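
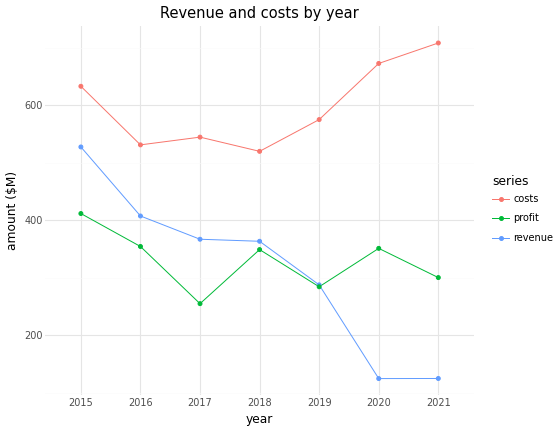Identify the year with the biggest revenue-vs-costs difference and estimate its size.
2021, ≈ 600 $M

2021: revenue ≈ 100, costs ≈ 700 → gap ≈ 600. Next-largest (2020) is only ≈ 550.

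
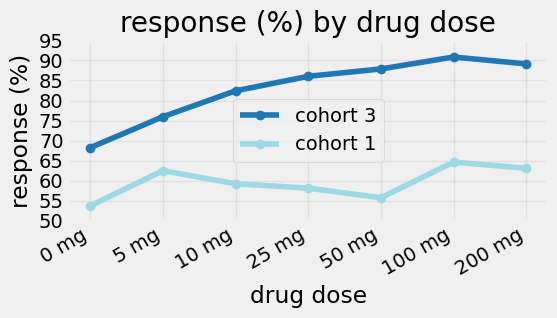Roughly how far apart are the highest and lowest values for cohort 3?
≈ 20

Max 100 mg ≈ 90, min 0 mg ≈ 70; range ≈ 20.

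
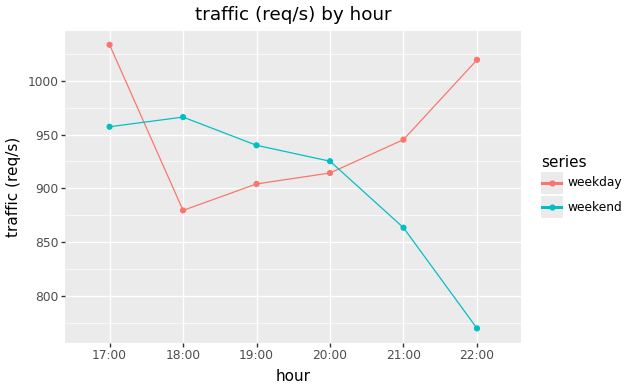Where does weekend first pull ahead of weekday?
17:00: weekend ≈ 950 vs weekday ≈ 1025 (not yet); 18:00: weekend ≈ 975 vs weekday ≈ 875 (first crossover).

18:00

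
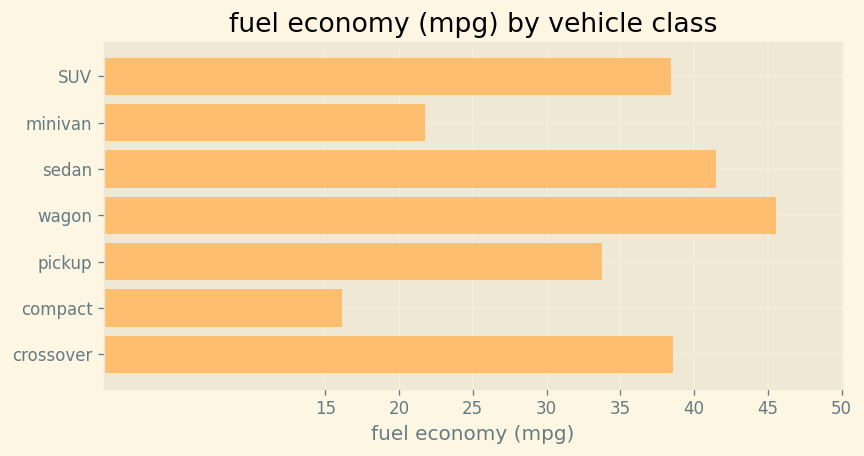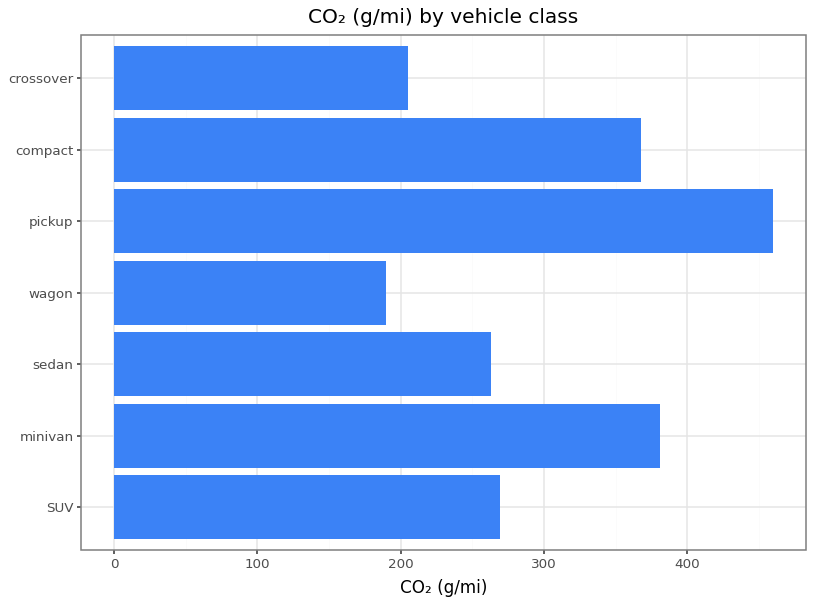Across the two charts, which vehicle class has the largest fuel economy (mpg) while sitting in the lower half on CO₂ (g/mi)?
Chart 2 median CO₂ (g/mi) ≈ 250; below-median vehicle classes: sedan, wagon, crossover. Among those, wagon has the highest fuel economy (mpg) (≈ 45).

wagon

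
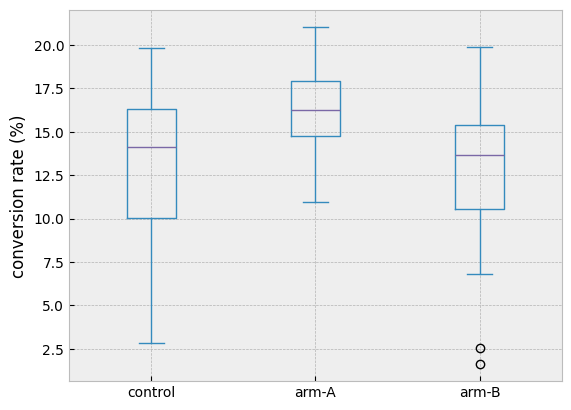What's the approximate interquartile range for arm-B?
≈ 5.0

Q3 ≈ 15.5, Q1 ≈ 10.5; IQR ≈ 5.0.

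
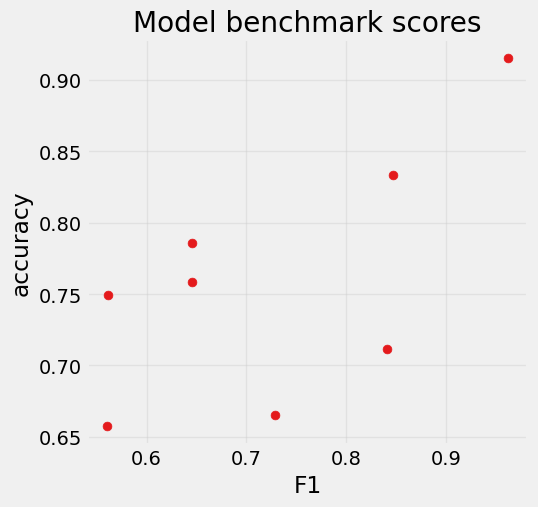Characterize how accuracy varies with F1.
Points are positively correlated; moderate (|r| ≈ 0.6).

positive, moderate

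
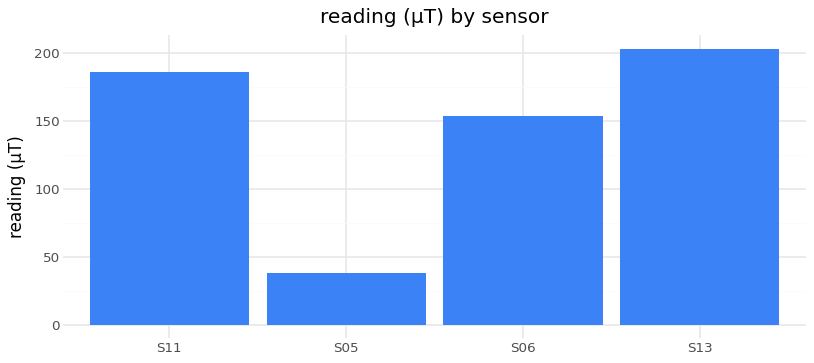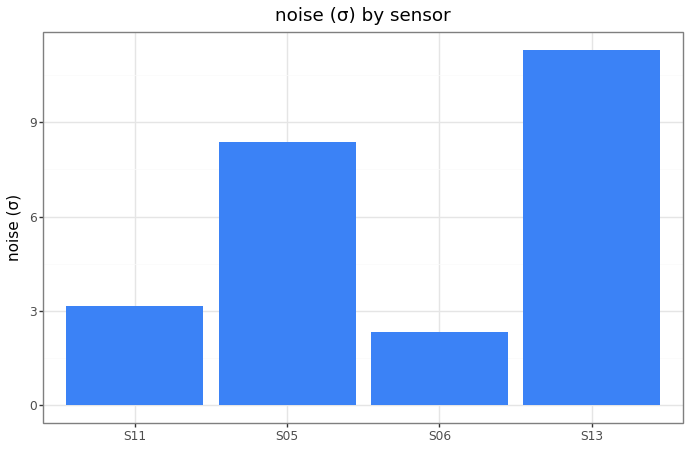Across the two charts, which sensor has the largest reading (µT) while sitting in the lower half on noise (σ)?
S11

Chart 2 median noise (σ) ≈ 6; below-median sensors: S11, S06. Among those, S11 has the highest reading (µT) (≈ 180).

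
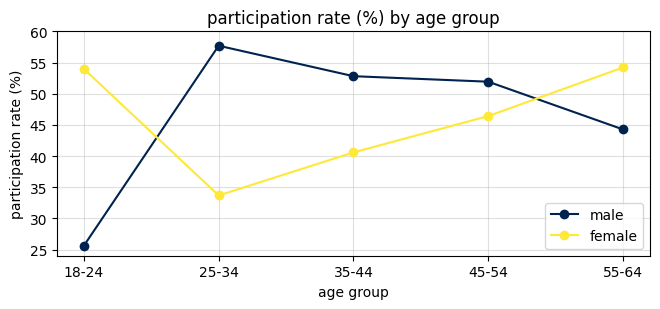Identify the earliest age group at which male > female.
25-34

18-24: male ≈ 25 vs female ≈ 55 (not yet); 25-34: male ≈ 60 vs female ≈ 35 (first crossover).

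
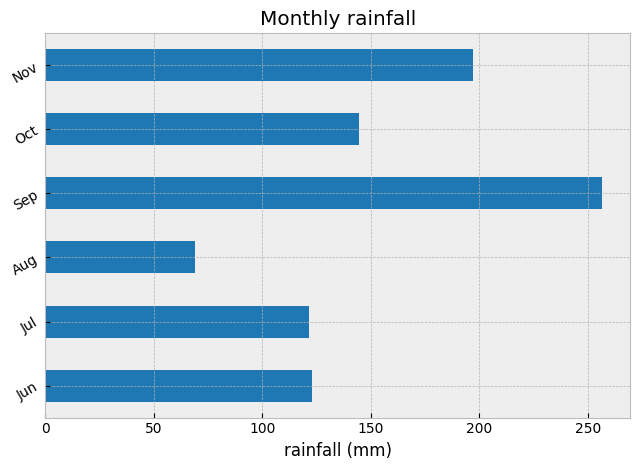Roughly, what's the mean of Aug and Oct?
≈ 112

(75 + 150) / 2 ≈ 112.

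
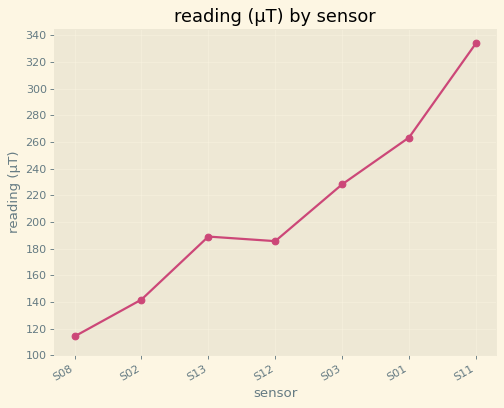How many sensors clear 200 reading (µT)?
3

Above 200: S03, S01, S11.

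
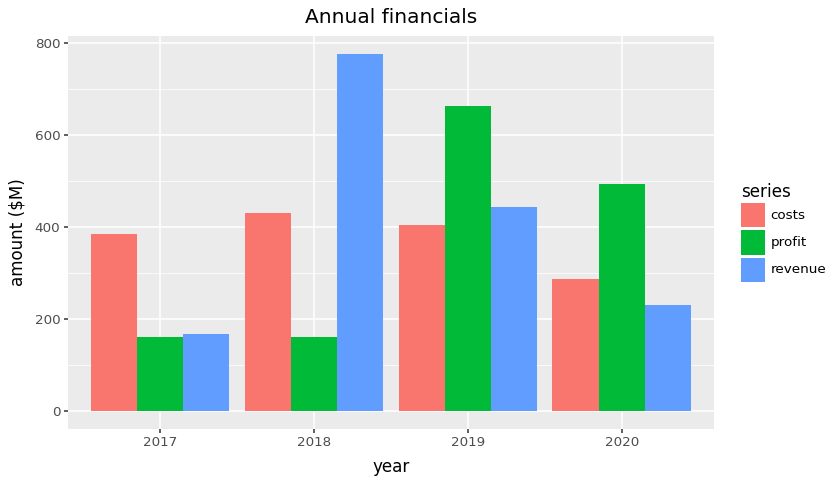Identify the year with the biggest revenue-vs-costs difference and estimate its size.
2018, ≈ 400 $M

2018: revenue ≈ 800, costs ≈ 400 → gap ≈ 400. Next-largest (2017) is only ≈ 200.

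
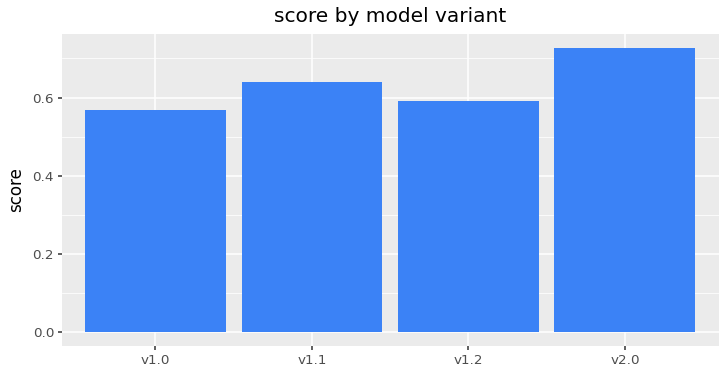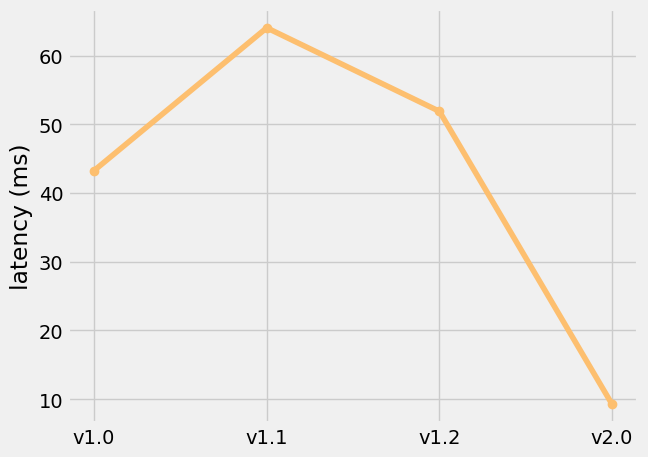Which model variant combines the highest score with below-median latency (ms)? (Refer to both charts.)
Chart 2 median latency (ms) ≈ 50; below-median model variants: v1.0, v2.0. Among those, v2.0 has the highest score (≈ 0.7).

v2.0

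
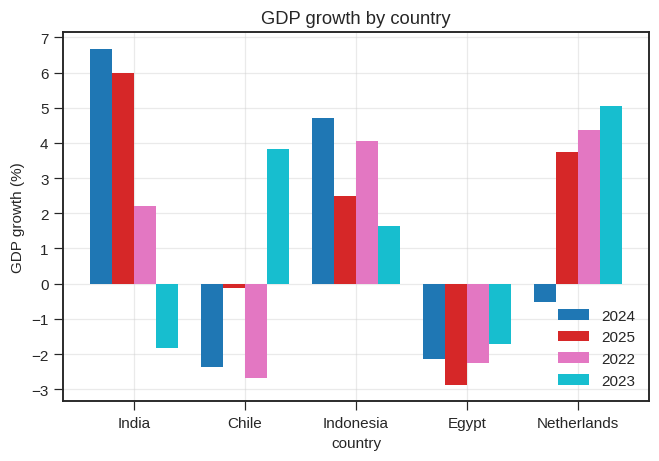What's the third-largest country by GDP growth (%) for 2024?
Netherlands

Top 4 for 2024: India ≈ 7, Indonesia ≈ 5, Netherlands ≈ -1, Egypt ≈ -2.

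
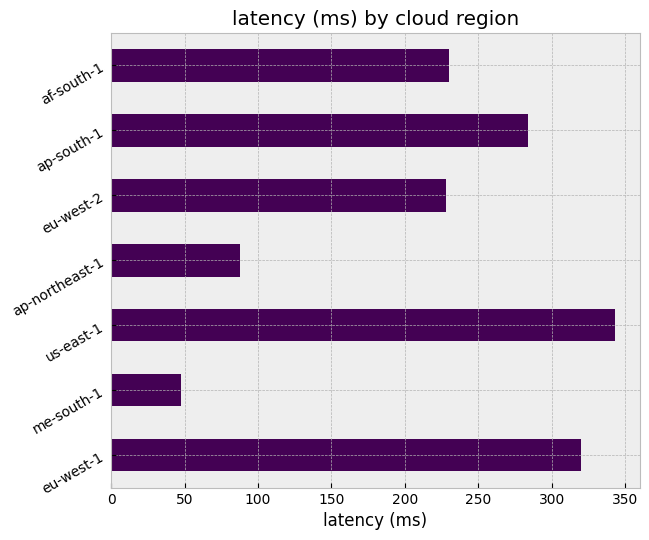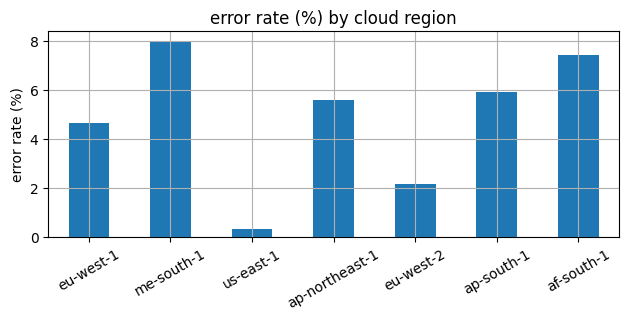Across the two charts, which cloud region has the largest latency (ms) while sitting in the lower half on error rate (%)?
us-east-1

Chart 2 median error rate (%) ≈ 6; below-median cloud regions: eu-west-1, us-east-1, eu-west-2. Among those, us-east-1 has the highest latency (ms) (≈ 350).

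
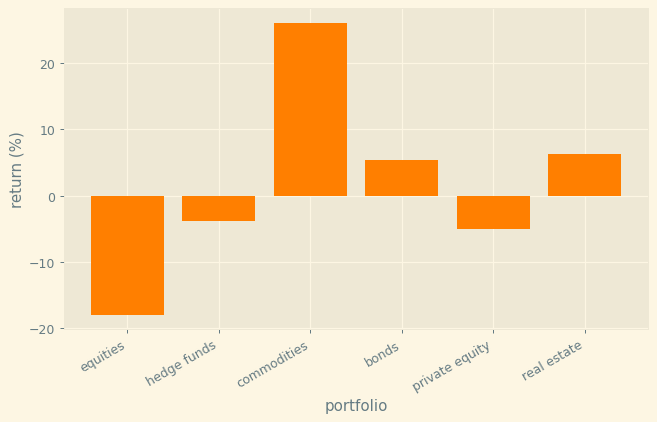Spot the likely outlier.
commodities ≈ 25; the rest sit between ≈ -20 and ≈ 5.

commodities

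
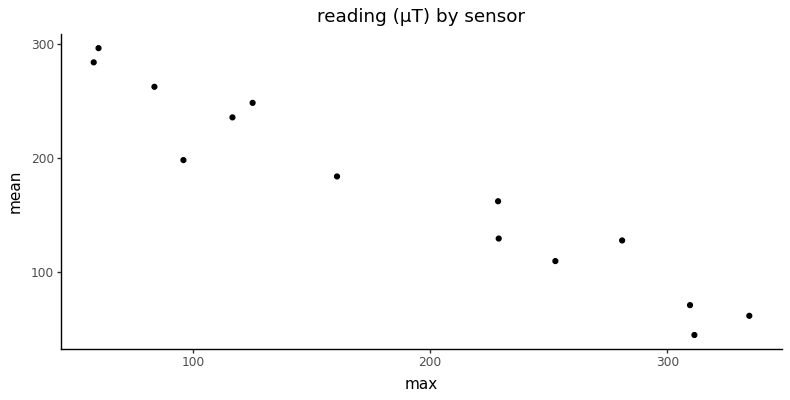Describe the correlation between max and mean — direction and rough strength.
negative, strong

Points are negatively correlated; strong (|r| ≈ 1.0).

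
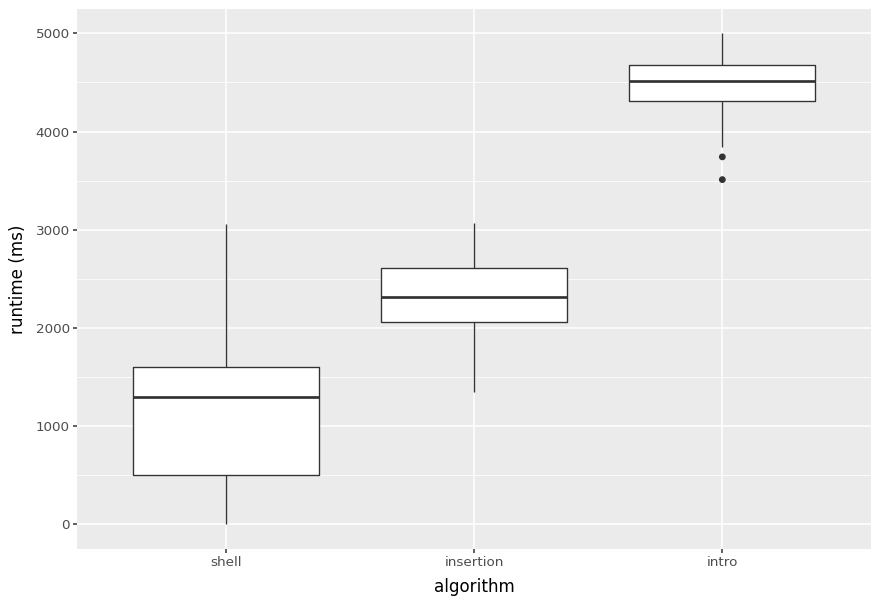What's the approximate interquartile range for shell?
≈ 1000

Q3 ≈ 1500, Q1 ≈ 500; IQR ≈ 1000.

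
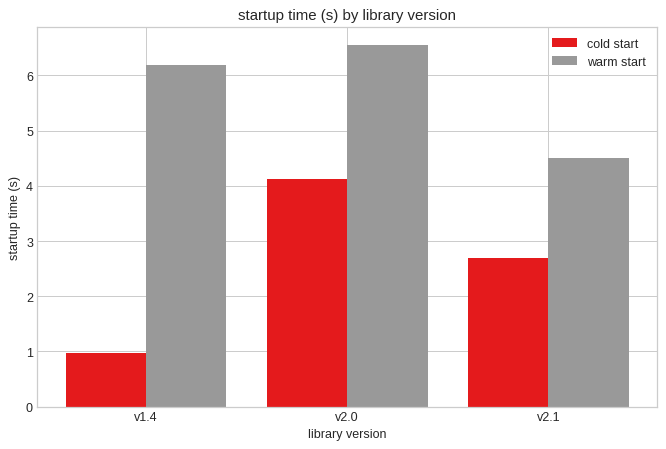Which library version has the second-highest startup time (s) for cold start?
v2.1

Top 3 for cold start: v2.0 ≈ 4, v2.1 ≈ 3, v1.4 ≈ 1.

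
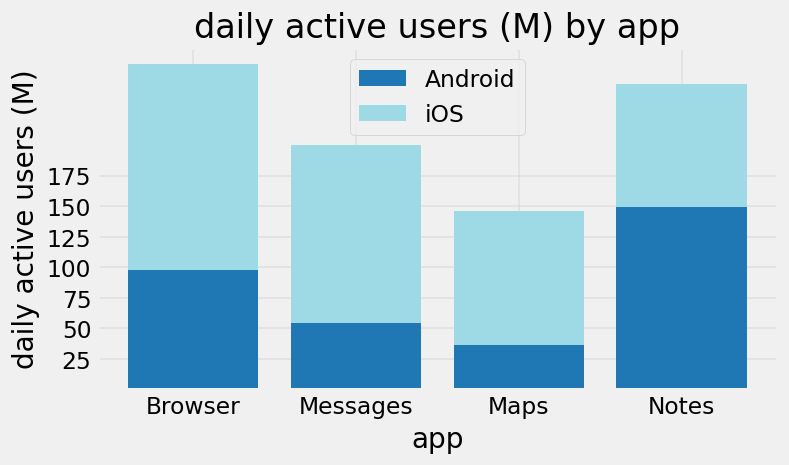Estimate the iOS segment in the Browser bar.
≈ 175

iOS top ≈ 275, bottom ≈ 100; segment ≈ 175.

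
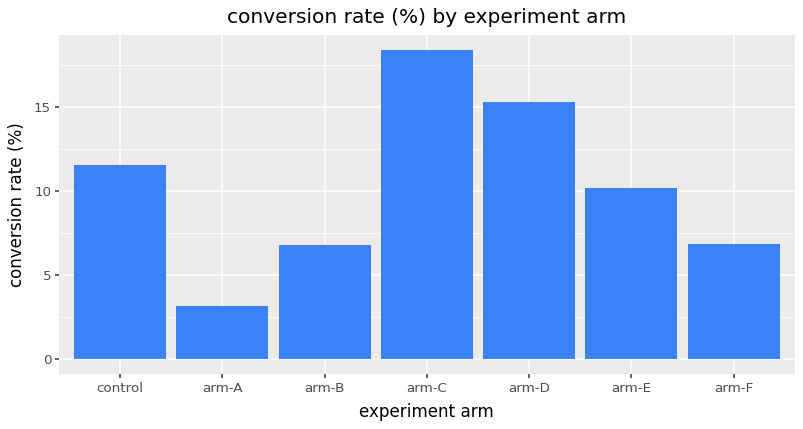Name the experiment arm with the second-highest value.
Top 3: arm-C ≈ 18, arm-D ≈ 16, control ≈ 12.

arm-D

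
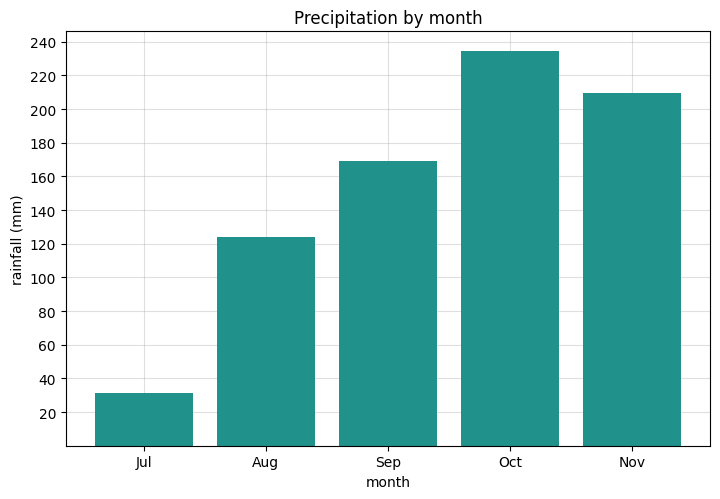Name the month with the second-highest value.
Top 3: Oct ≈ 240, Nov ≈ 200, Sep ≈ 160.

Nov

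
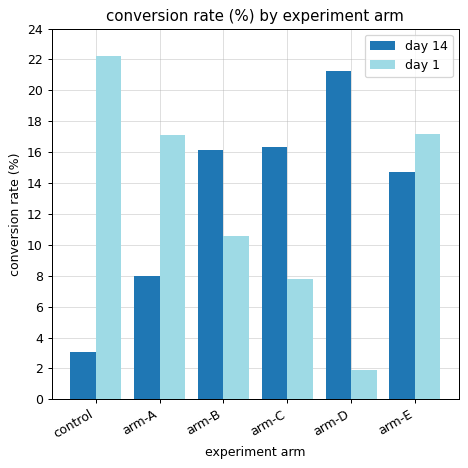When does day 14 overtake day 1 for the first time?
arm-A: day 14 ≈ 8 vs day 1 ≈ 18 (not yet); arm-B: day 14 ≈ 16 vs day 1 ≈ 10 (first crossover).

arm-B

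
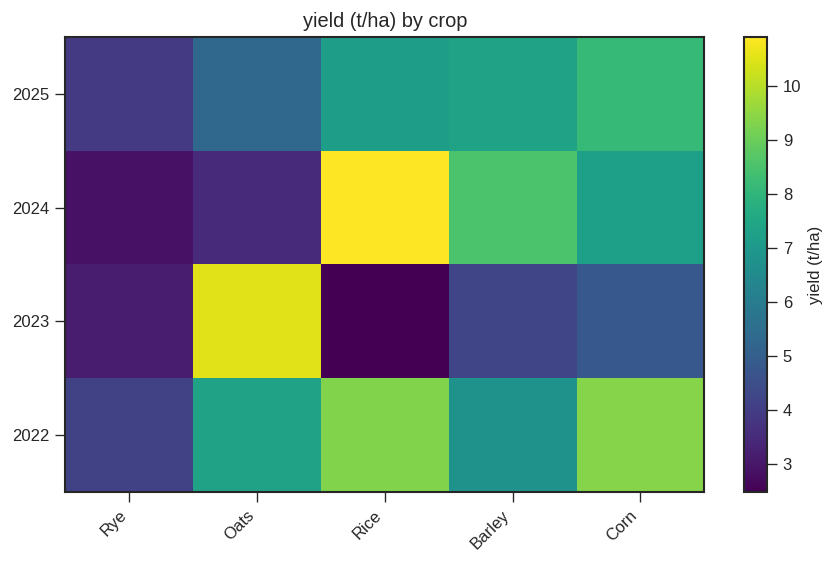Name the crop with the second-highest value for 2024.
Top 3 for 2024: Rice ≈ 11, Barley ≈ 9, Corn ≈ 7.

Barley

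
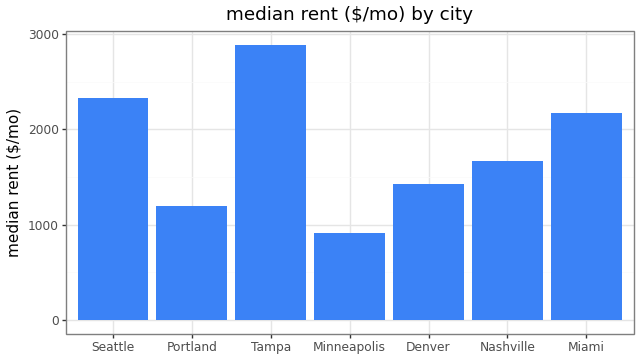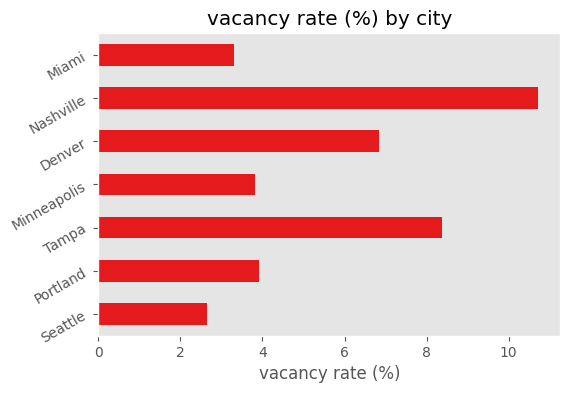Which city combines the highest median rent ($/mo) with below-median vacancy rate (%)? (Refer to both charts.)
Chart 2 median vacancy rate (%) ≈ 4; below-median cities: Seattle, Minneapolis, Miami. Among those, Seattle has the highest median rent ($/mo) (≈ 2500).

Seattle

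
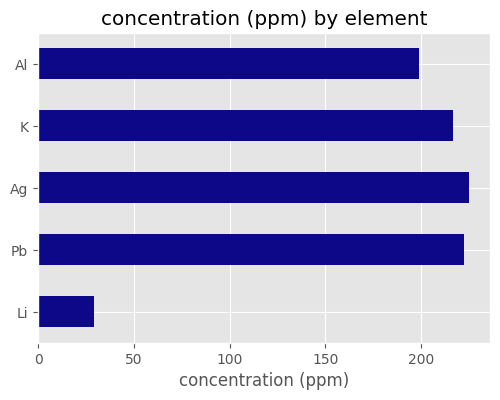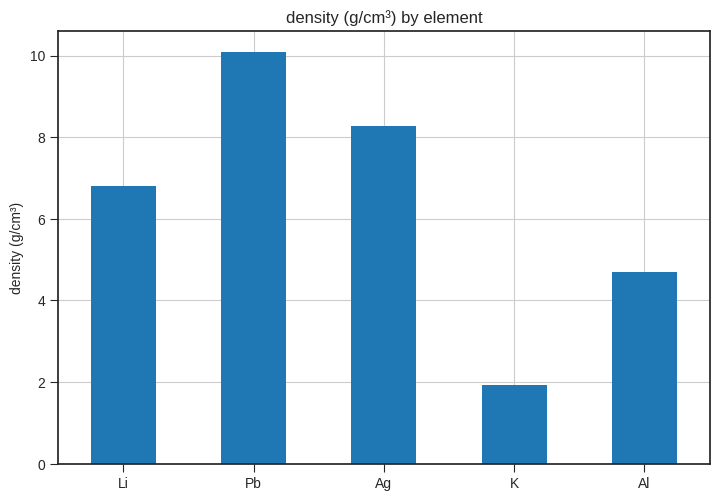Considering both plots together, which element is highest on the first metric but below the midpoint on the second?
Chart 2 median density (g/cm³) ≈ 7; below-median elements: K, Al. Among those, K has the highest concentration (ppm) (≈ 225).

K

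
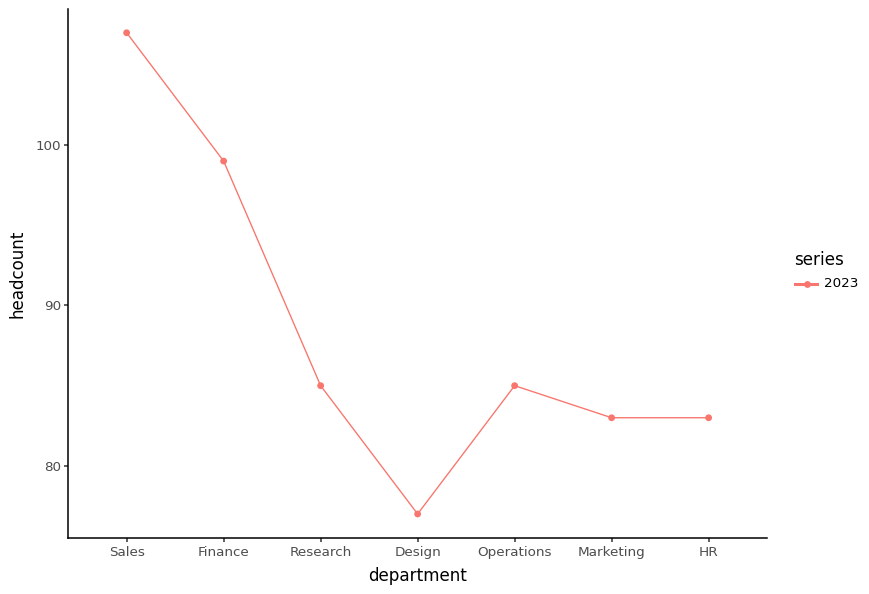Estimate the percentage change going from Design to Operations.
≈ +13.3%

Design ≈ 75, Operations ≈ 85; (85 − 75) / 75 ≈ +13.3%.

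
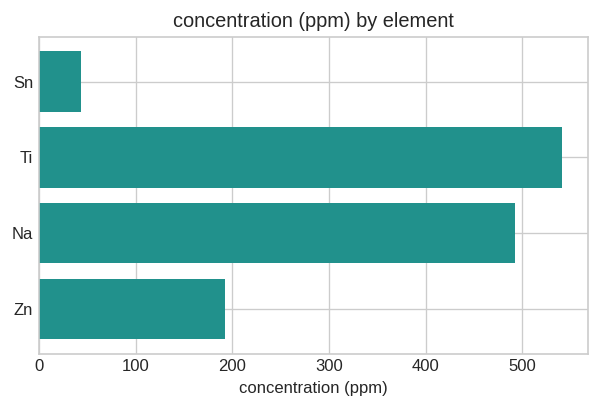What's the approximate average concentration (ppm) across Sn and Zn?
≈ 125

(50 + 200) / 2 ≈ 125.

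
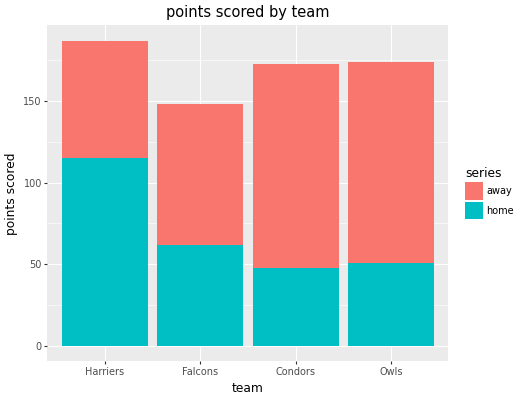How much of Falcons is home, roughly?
≈ 60

home top ≈ 60, bottom ≈ 0; segment ≈ 60.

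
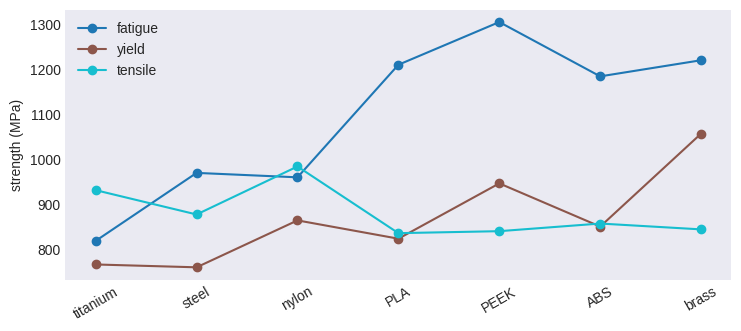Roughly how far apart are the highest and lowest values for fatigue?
Max PEEK ≈ 1300, min titanium ≈ 800; range ≈ 500.

≈ 500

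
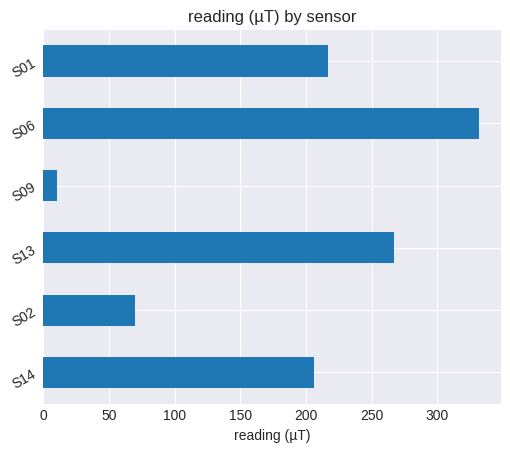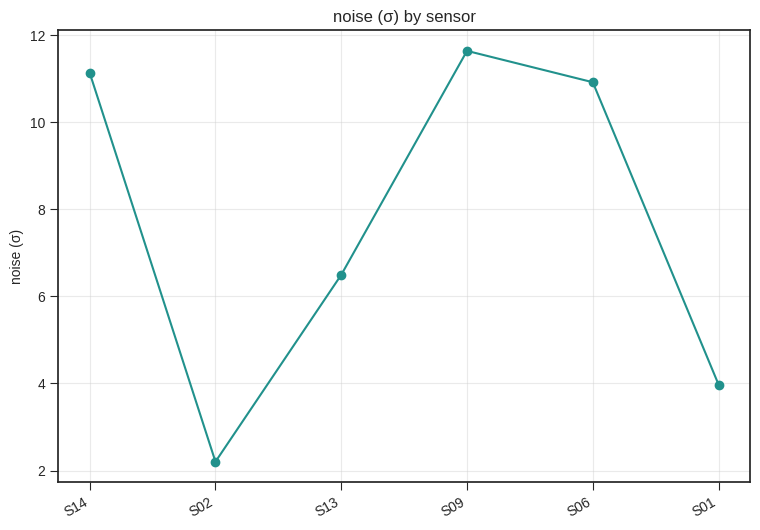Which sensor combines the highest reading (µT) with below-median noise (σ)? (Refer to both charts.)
Chart 2 median noise (σ) ≈ 8; below-median sensors: S02, S13, S01. Among those, S13 has the highest reading (µT) (≈ 250).

S13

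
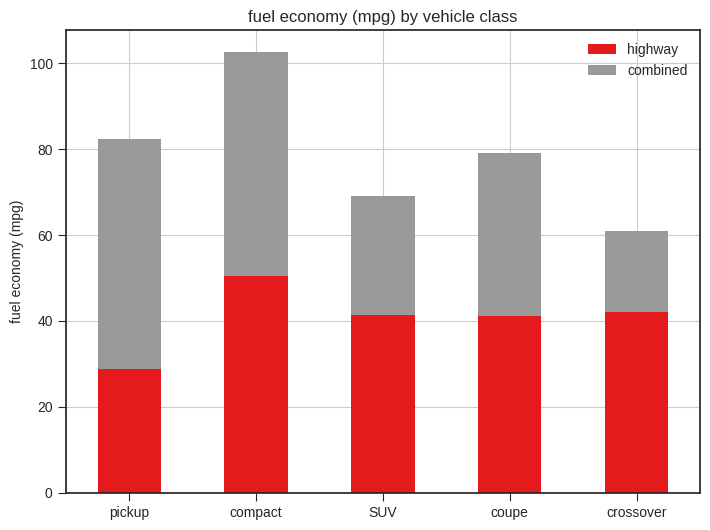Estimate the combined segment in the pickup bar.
combined top ≈ 80, bottom ≈ 30; segment ≈ 50.

≈ 50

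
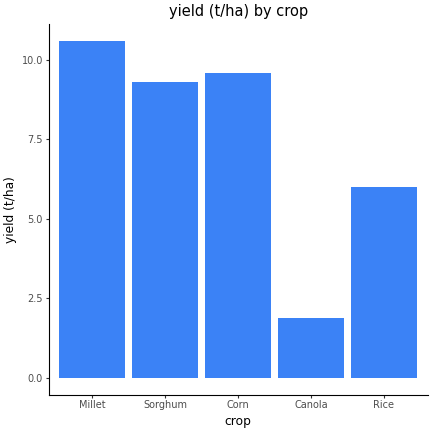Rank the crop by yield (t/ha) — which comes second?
Corn

Top 3: Millet ≈ 11, Corn ≈ 10, Sorghum ≈ 9.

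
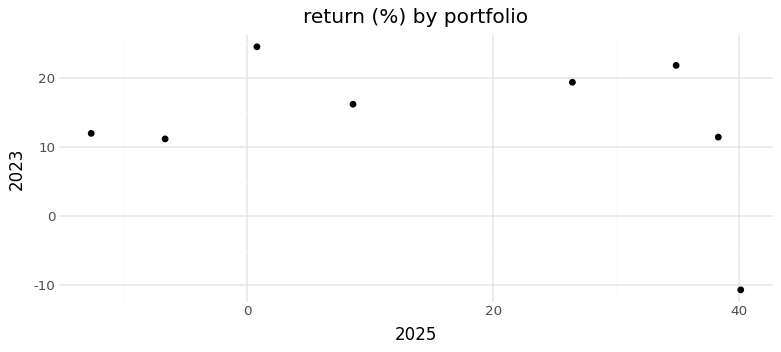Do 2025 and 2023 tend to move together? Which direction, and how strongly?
negative, weak

Points are negatively correlated; weak (|r| ≈ 0.3).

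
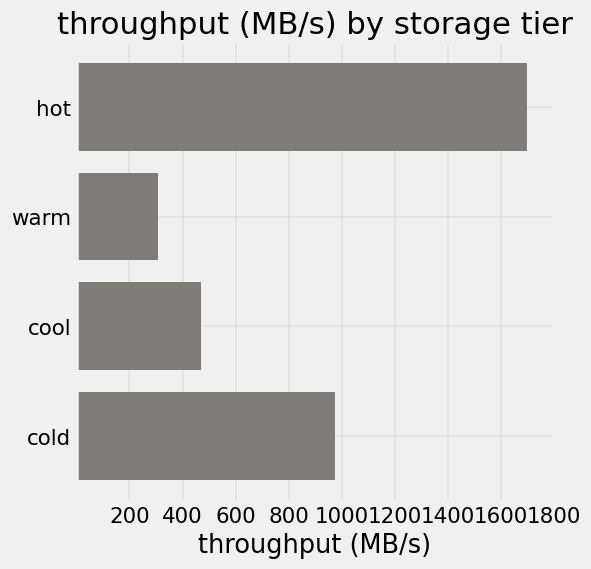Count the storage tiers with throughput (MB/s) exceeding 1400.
Above 1400: hot.

1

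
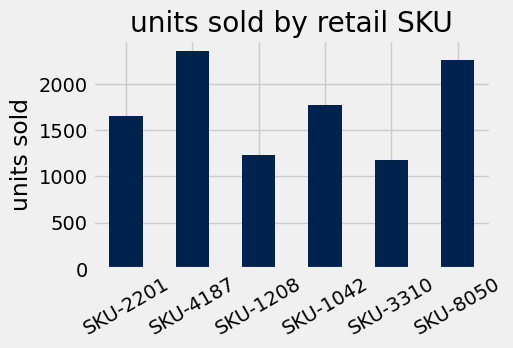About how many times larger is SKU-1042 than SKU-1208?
≈ 1.5×

SKU-1042 ≈ 1800, SKU-1208 ≈ 1200; 1800/1200 ≈ 1.5.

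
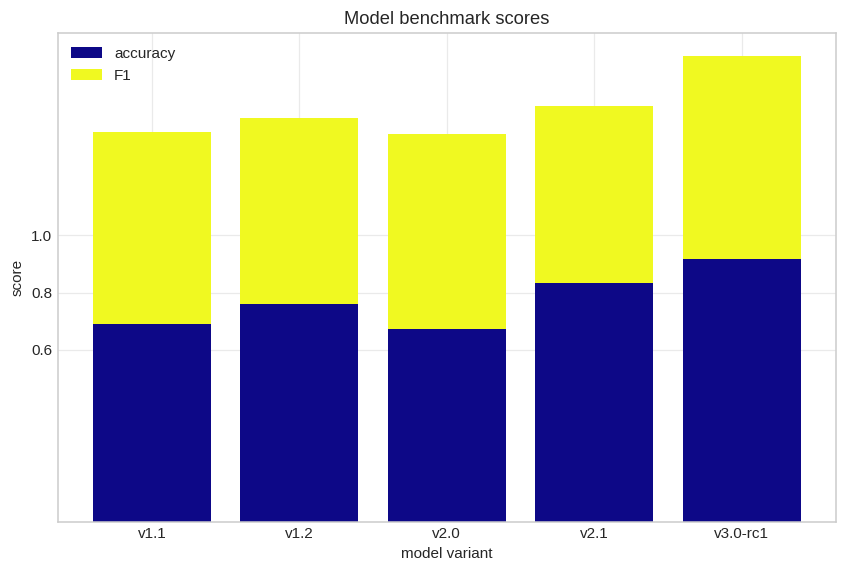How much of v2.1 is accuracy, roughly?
accuracy top ≈ 0.8, bottom ≈ 0.0; segment ≈ 0.8.

≈ 0.8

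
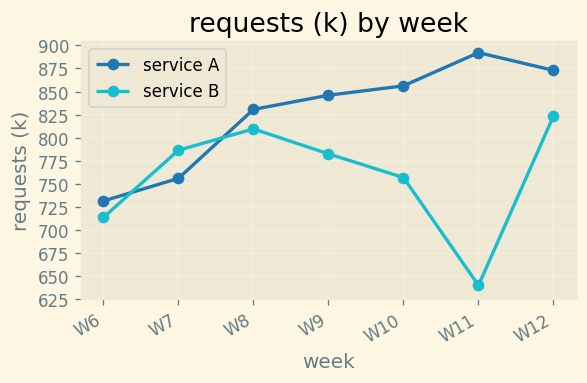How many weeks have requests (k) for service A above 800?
Above 800: W8, W9, W10, W11, W12.

5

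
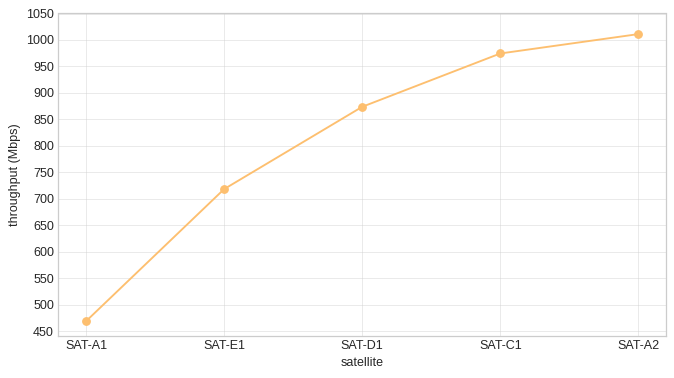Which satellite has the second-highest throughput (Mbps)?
SAT-C1

Top 3: SAT-A2 ≈ 1000, SAT-C1 ≈ 950, SAT-D1 ≈ 850.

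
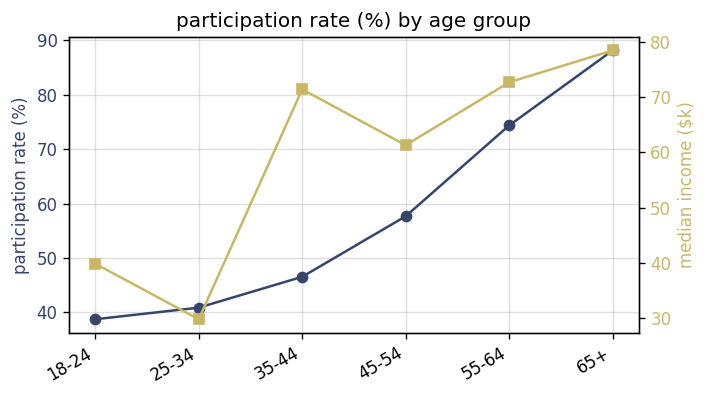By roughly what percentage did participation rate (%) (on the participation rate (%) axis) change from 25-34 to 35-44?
25-34 ≈ 40, 35-44 ≈ 45; (45 − 40) / 40 ≈ +12.5%.

≈ +12.5%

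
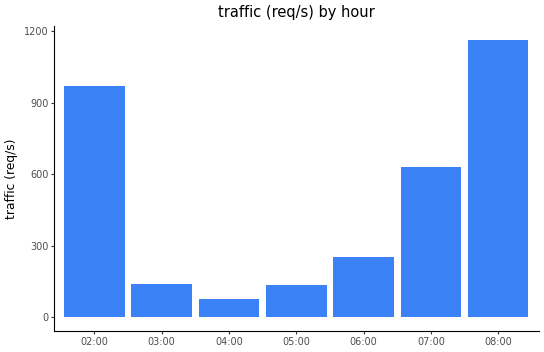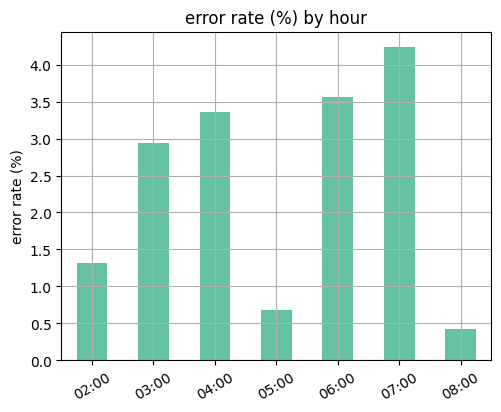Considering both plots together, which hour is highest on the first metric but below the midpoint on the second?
08:00

Chart 2 median error rate (%) ≈ 3; below-median hours: 02:00, 05:00, 08:00. Among those, 08:00 has the highest traffic (req/s) (≈ 1200).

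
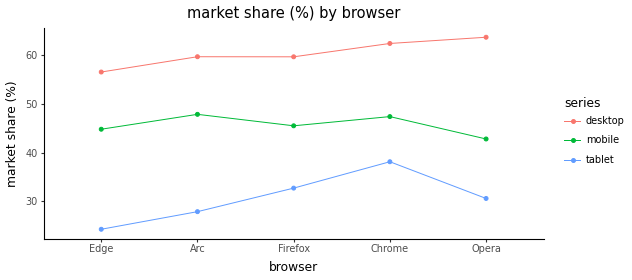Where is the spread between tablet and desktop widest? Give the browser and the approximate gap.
Opera: tablet ≈ 30, desktop ≈ 65 → gap ≈ 35. Next-largest (Edge) is only ≈ 30.

Opera, ≈ 35 %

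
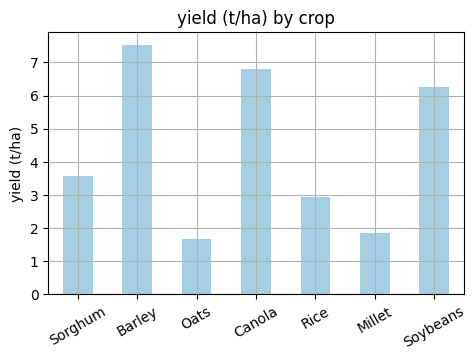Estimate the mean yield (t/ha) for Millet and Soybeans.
(2 + 6) / 2 ≈ 4.

≈ 4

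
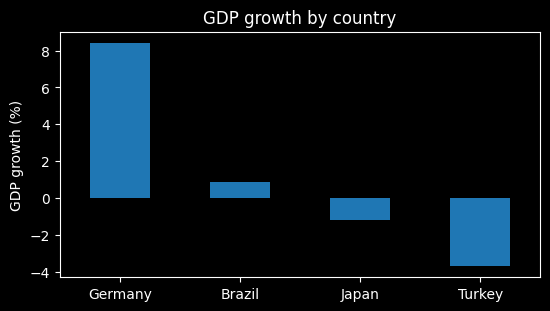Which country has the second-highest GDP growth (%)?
Top 3: Germany ≈ 8, Brazil ≈ 0, Japan ≈ -2.

Brazil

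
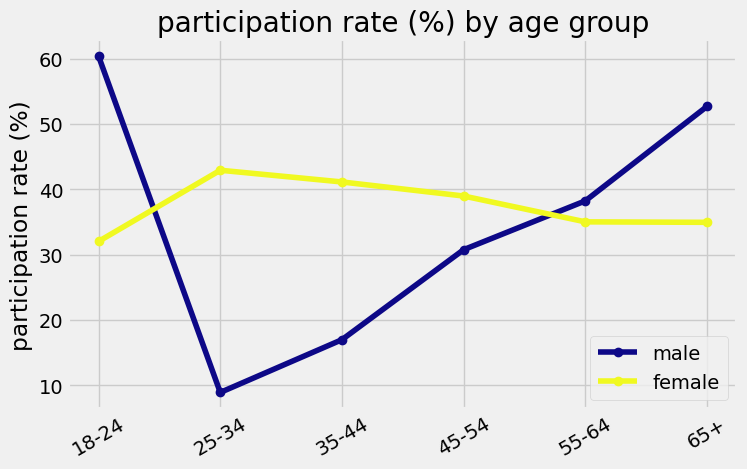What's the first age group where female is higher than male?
18-24: female ≈ 30 vs male ≈ 60 (not yet); 25-34: female ≈ 45 vs male ≈ 10 (first crossover).

25-34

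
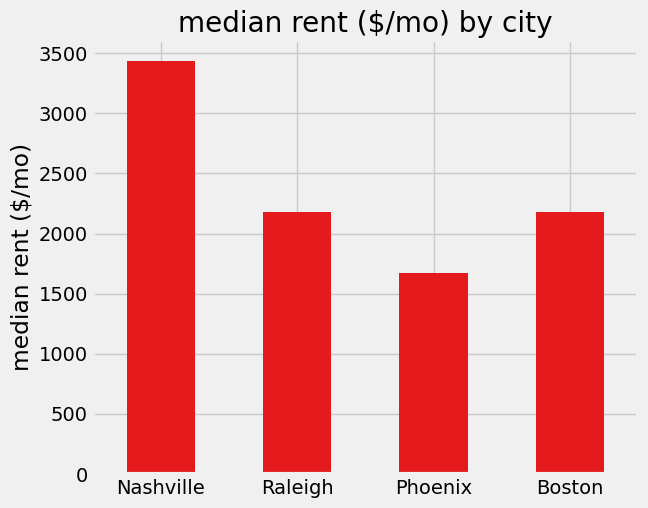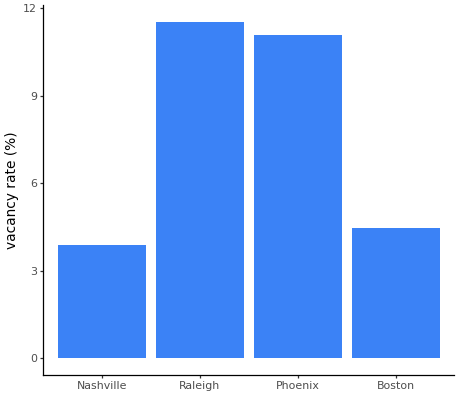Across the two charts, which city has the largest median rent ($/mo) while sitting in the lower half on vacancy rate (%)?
Nashville

Chart 2 median vacancy rate (%) ≈ 8; below-median cities: Nashville, Boston. Among those, Nashville has the highest median rent ($/mo) (≈ 3500).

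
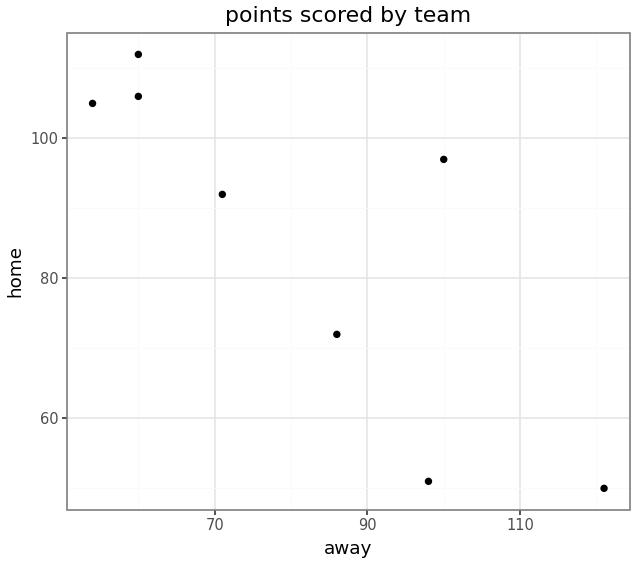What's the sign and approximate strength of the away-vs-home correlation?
Points are negatively correlated; strong (|r| ≈ 0.8).

negative, strong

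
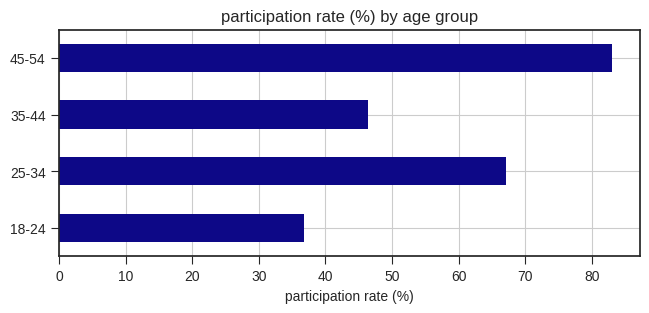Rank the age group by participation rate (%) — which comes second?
25-34

Top 3: 45-54 ≈ 80, 25-34 ≈ 70, 35-44 ≈ 50.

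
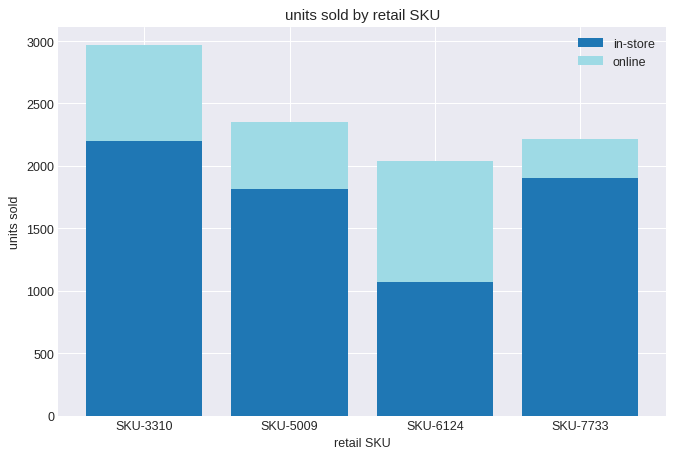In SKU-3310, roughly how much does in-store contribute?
in-store top ≈ 2000, bottom ≈ 0; segment ≈ 2000.

≈ 2000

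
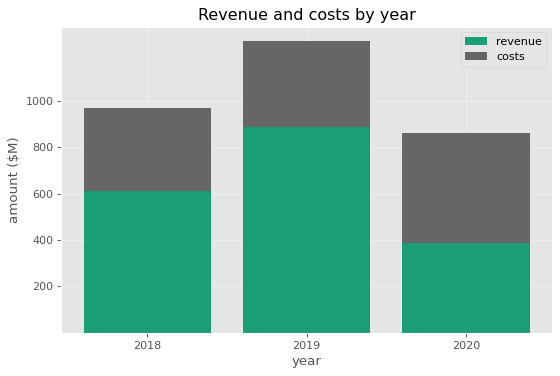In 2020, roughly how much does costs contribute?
≈ 400

costs top ≈ 800, bottom ≈ 400; segment ≈ 400.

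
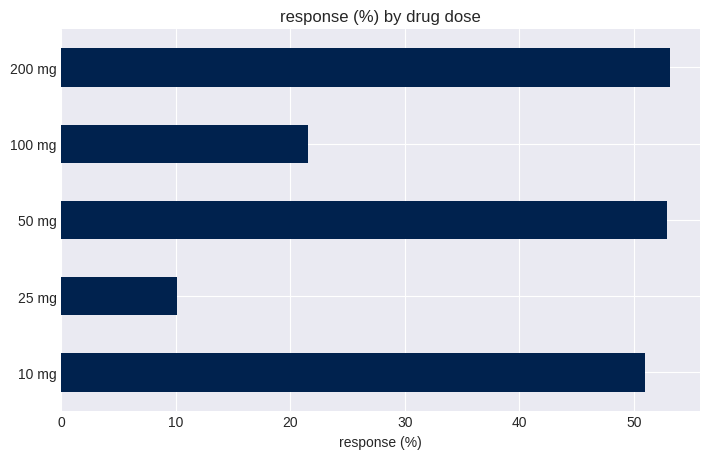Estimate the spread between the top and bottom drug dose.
Max 200 mg ≈ 55, min 25 mg ≈ 10; range ≈ 45.

≈ 45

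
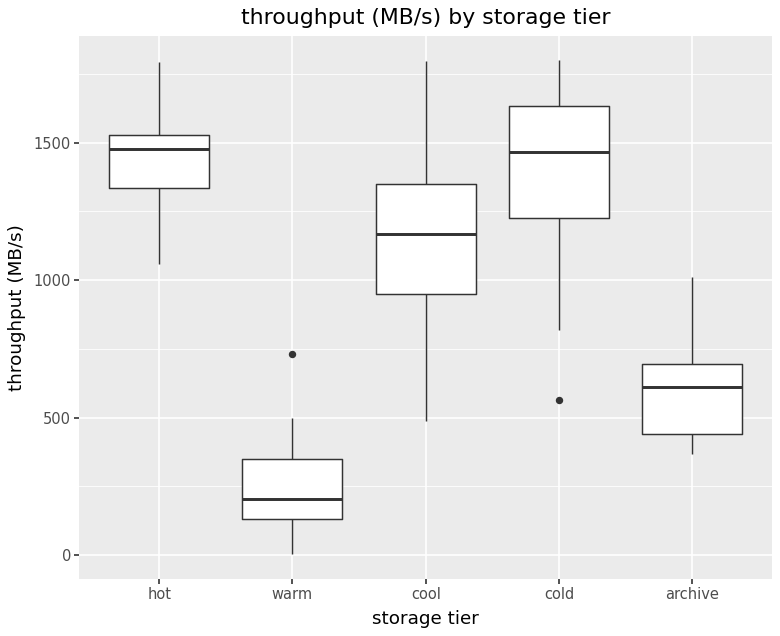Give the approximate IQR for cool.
≈ 400

Q3 ≈ 1400, Q1 ≈ 1000; IQR ≈ 400.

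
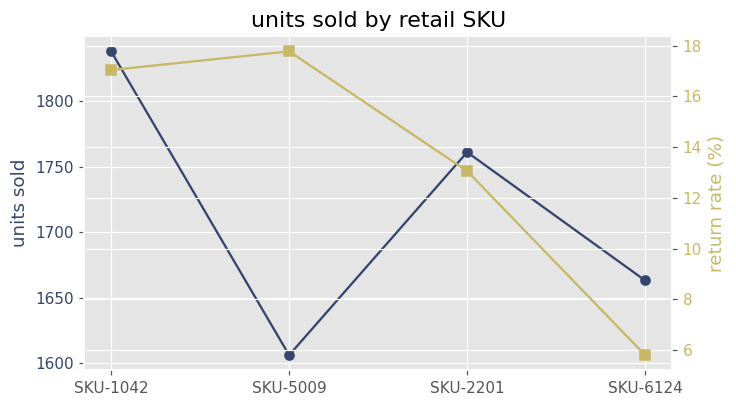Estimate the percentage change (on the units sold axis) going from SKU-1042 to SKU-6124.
SKU-1042 ≈ 1840, SKU-6124 ≈ 1660; (1660 − 1840) / 1840 ≈ -9.8%.

≈ -9.8%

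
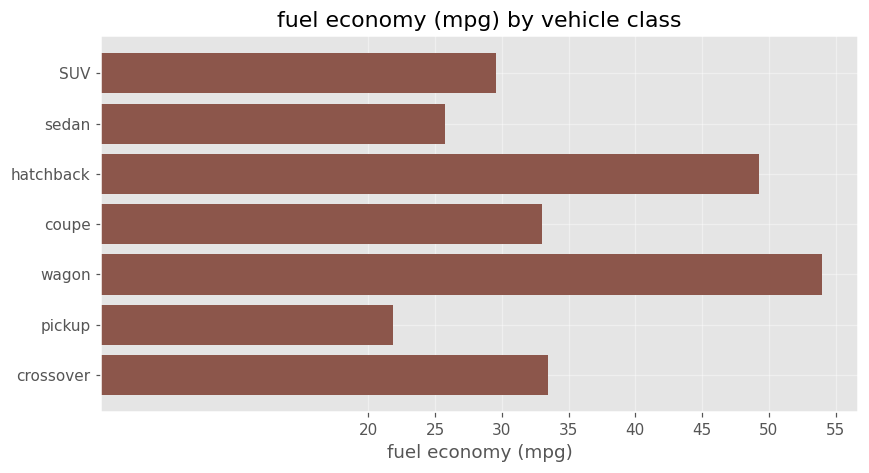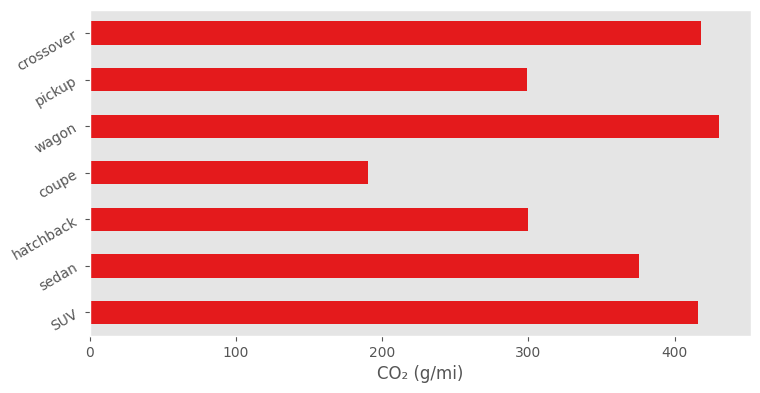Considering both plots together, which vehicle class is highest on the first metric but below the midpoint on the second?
hatchback

Chart 2 median CO₂ (g/mi) ≈ 400; below-median vehicle classes: hatchback, coupe, pickup. Among those, hatchback has the highest fuel economy (mpg) (≈ 50).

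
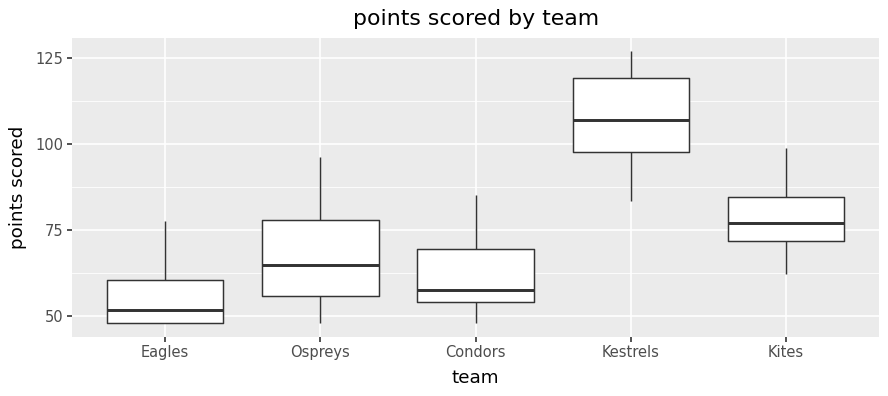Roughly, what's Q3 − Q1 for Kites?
≈ 15

Q3 ≈ 85, Q1 ≈ 70; IQR ≈ 15.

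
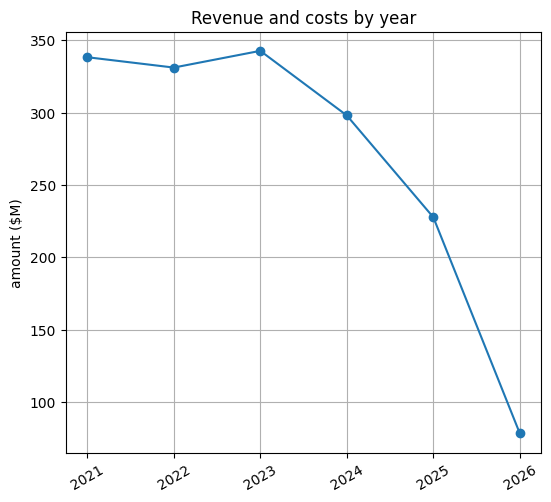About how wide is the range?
≈ 275

Max 2023 ≈ 350, min 2026 ≈ 75; range ≈ 275.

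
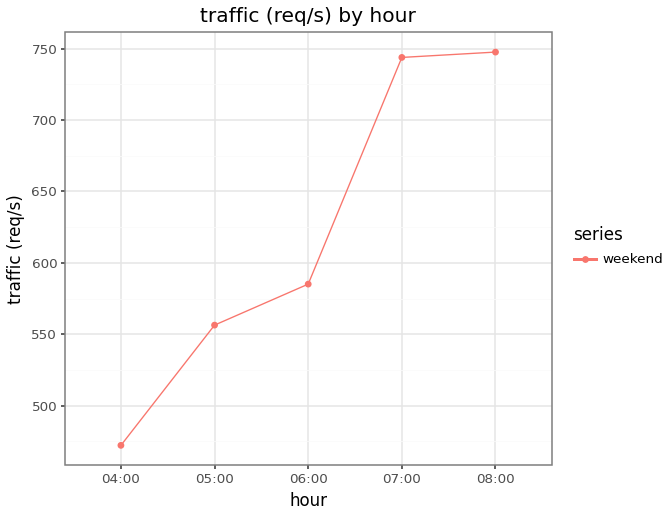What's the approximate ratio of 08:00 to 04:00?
08:00 ≈ 750, 04:00 ≈ 475; 750/475 ≈ 1.58.

≈ 1.58×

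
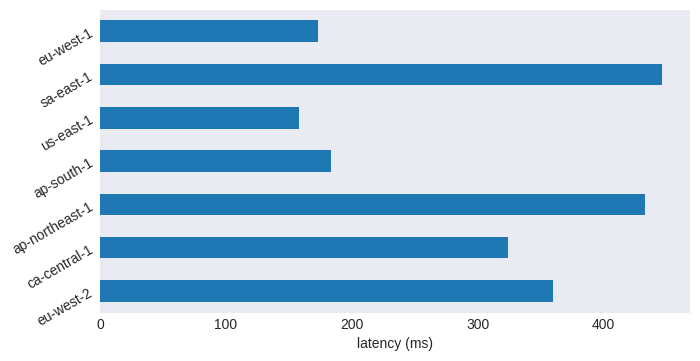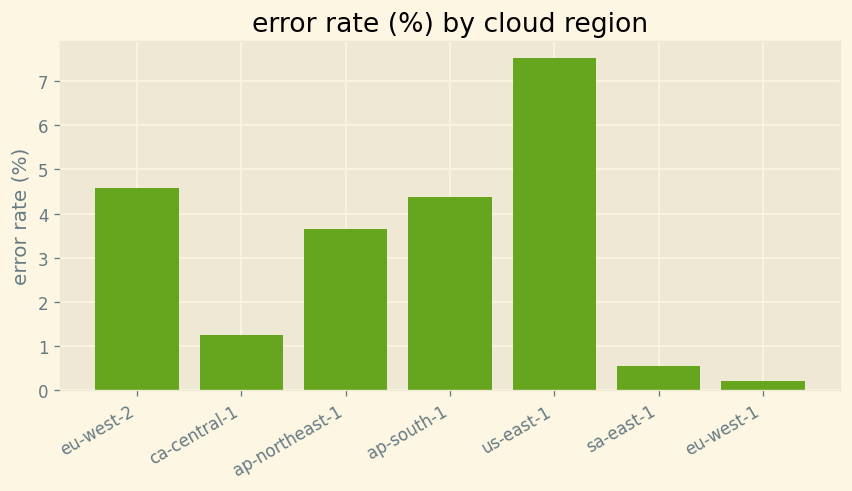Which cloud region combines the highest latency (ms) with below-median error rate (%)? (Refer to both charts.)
sa-east-1

Chart 2 median error rate (%) ≈ 4; below-median cloud regions: ca-central-1, sa-east-1, eu-west-1. Among those, sa-east-1 has the highest latency (ms) (≈ 450).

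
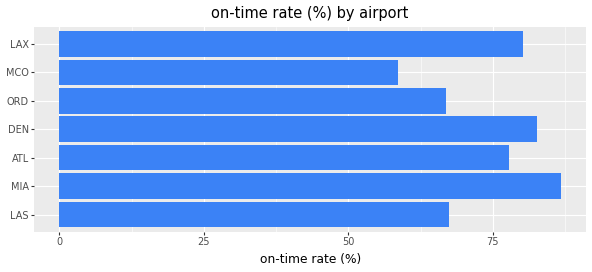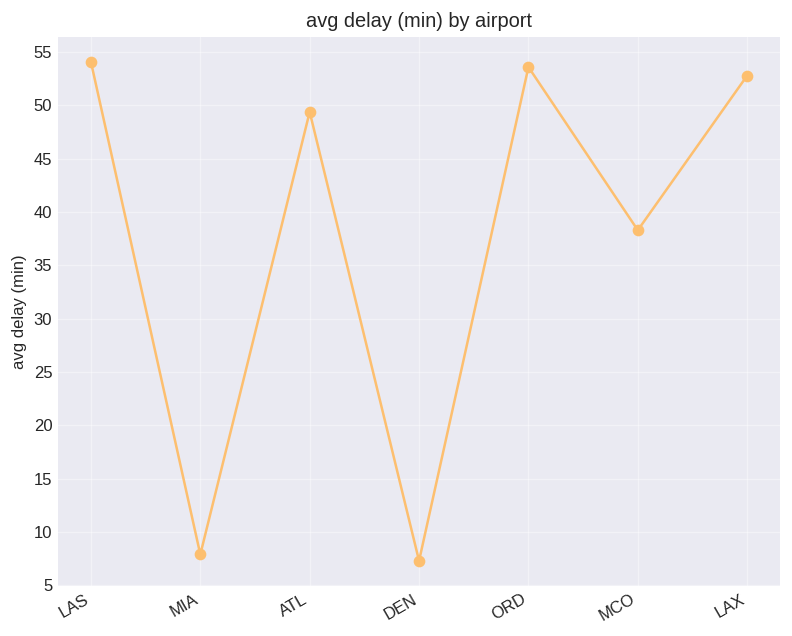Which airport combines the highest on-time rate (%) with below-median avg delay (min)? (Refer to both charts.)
Chart 2 median avg delay (min) ≈ 50; below-median airports: MIA, DEN, MCO. Among those, MIA has the highest on-time rate (%) (≈ 90).

MIA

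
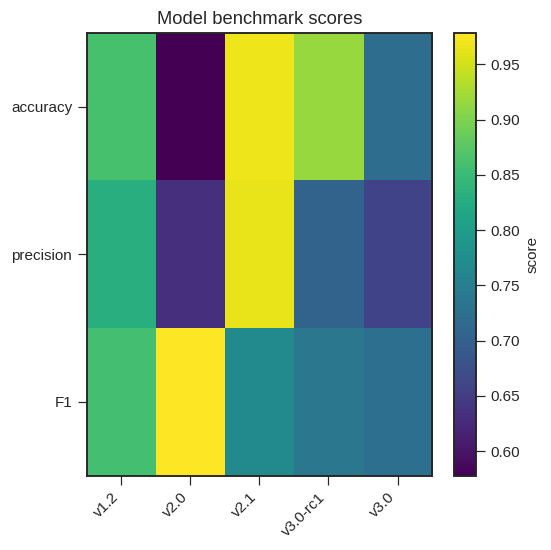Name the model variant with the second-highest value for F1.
v1.2

Top 3 for F1: v2.0 ≈ 1.00, v1.2 ≈ 0.85, v2.1 ≈ 0.75.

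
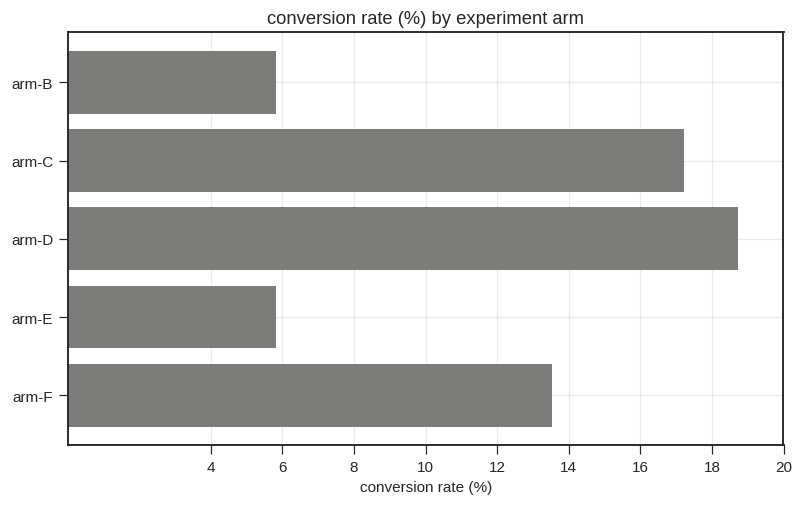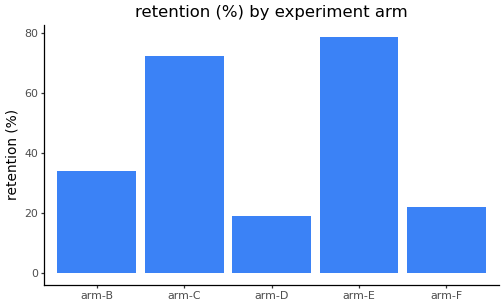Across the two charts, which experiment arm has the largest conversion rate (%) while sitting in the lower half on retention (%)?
arm-D

Chart 2 median retention (%) ≈ 30; below-median experiment arms: arm-D, arm-F. Among those, arm-D has the highest conversion rate (%) (≈ 18).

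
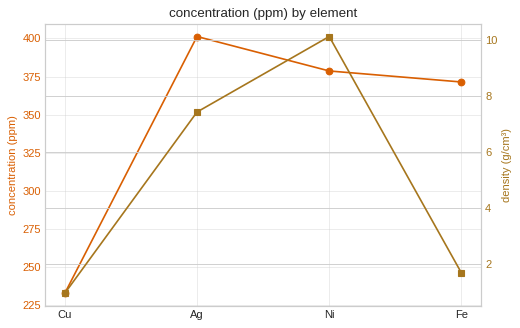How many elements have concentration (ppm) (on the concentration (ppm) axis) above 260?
Above 260: Ag, Ni, Fe.

3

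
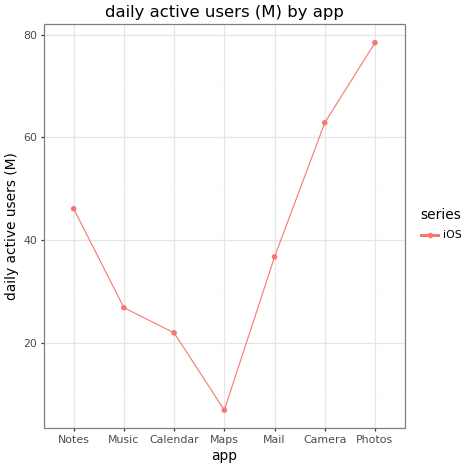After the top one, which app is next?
Camera

Top 3: Photos ≈ 80, Camera ≈ 60, Notes ≈ 50.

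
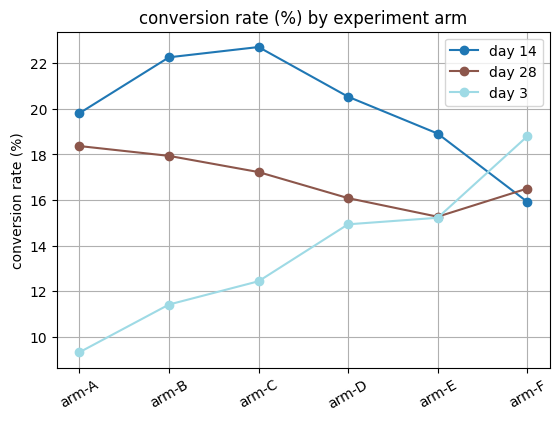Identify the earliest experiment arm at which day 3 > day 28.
arm-E: day 3 ≈ 16 vs day 28 ≈ 16 (not yet); arm-F: day 3 ≈ 18 vs day 28 ≈ 16 (first crossover).

arm-F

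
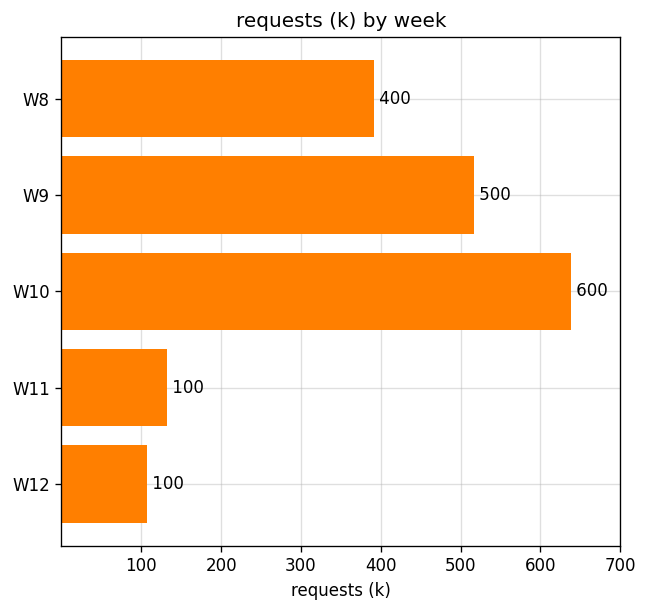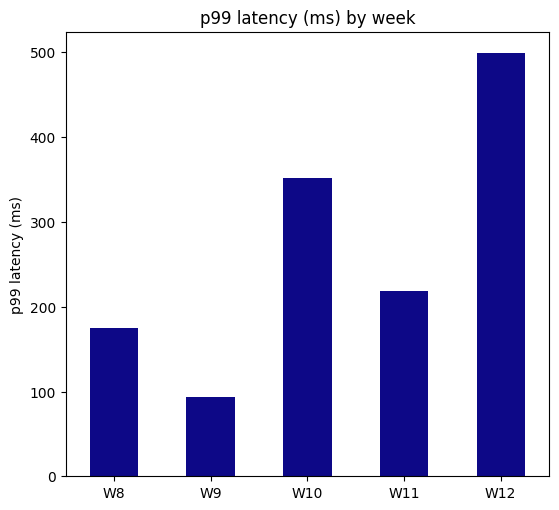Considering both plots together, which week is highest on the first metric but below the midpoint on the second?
Chart 2 median p99 latency (ms) ≈ 200; below-median weeks: W8, W9. Among those, W9 has the highest requests (k) (≈ 500).

W9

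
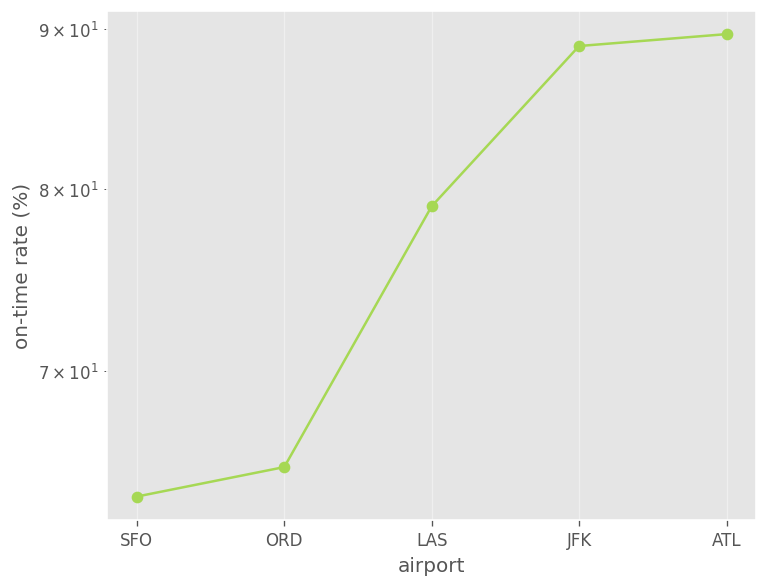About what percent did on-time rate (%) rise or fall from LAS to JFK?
LAS ≈ 80, JFK ≈ 90; (90 − 80) / 80 ≈ +12.5%.

≈ +12.5%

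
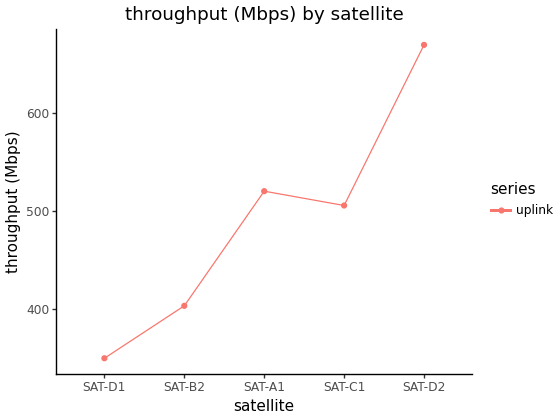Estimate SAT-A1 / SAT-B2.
SAT-A1 ≈ 500, SAT-B2 ≈ 400; 500/400 ≈ 1.25.

≈ 1.25×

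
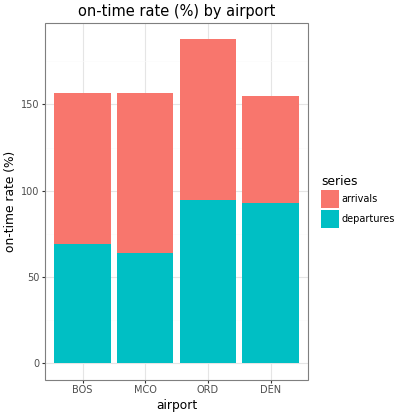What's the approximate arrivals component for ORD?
arrivals top ≈ 180, bottom ≈ 100; segment ≈ 80.

≈ 80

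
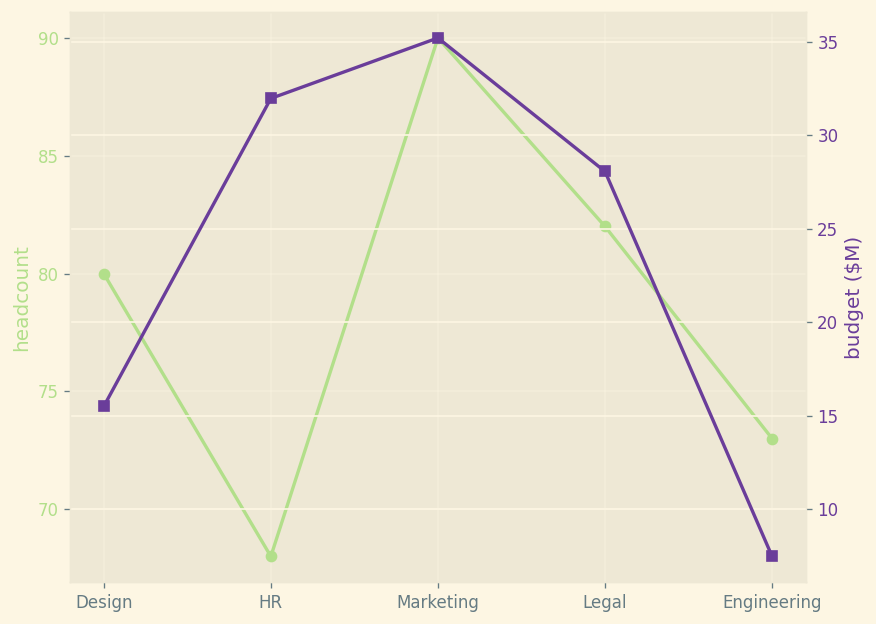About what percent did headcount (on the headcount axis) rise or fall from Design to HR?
Design ≈ 80, HR ≈ 68; (68 − 80) / 80 ≈ -15%.

≈ -15%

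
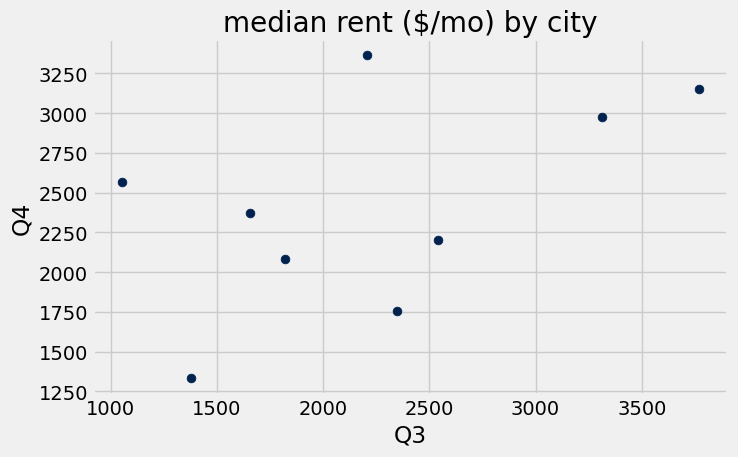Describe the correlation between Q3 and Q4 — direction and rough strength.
Points are positively correlated; moderate (|r| ≈ 0.5).

positive, moderate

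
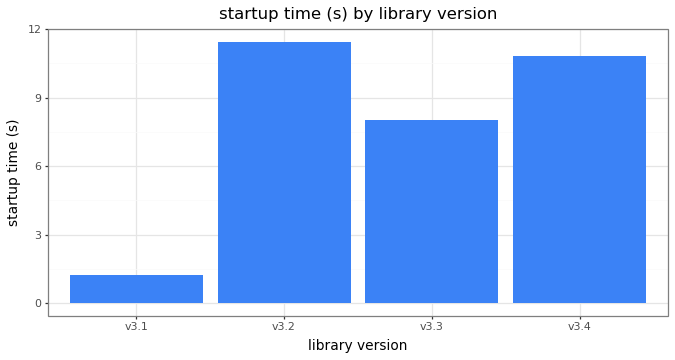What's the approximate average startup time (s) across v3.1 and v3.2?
(1 + 11) / 2 ≈ 6.

≈ 6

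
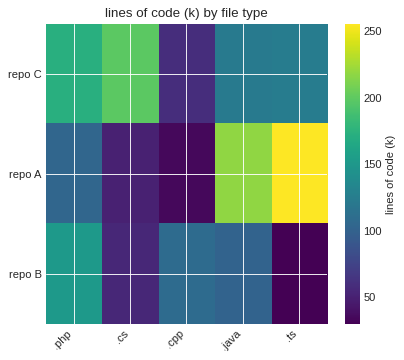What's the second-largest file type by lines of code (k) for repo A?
.java

Top 3 for repo A: .ts ≈ 260, .java ≈ 220, .php ≈ 100.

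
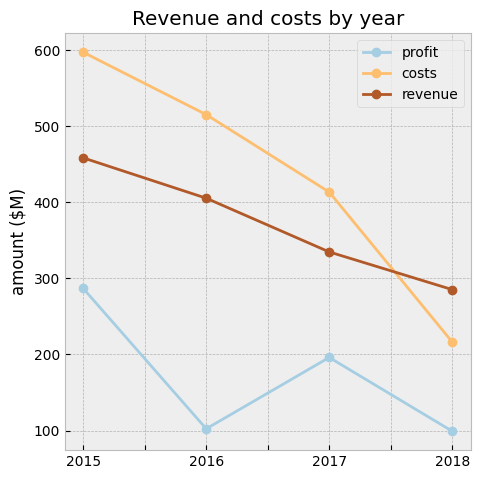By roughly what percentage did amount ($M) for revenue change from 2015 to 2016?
2015 ≈ 450, 2016 ≈ 400; (400 − 450) / 450 ≈ -11.1%.

≈ -11.1%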